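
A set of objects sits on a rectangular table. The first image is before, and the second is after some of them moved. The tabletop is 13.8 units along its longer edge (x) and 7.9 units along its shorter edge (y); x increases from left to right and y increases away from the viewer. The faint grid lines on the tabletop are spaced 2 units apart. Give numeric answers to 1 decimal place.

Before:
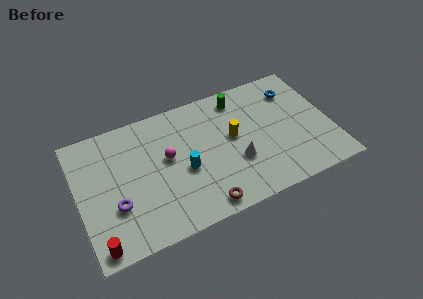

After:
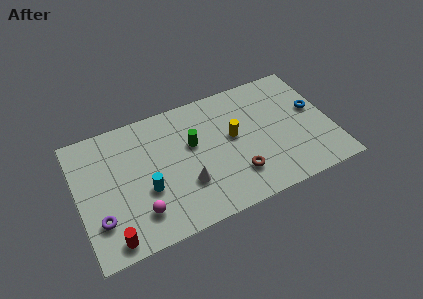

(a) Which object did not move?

the yellow cylinder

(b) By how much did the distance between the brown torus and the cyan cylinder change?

+2.3

They were about 2.6 units apart before and 4.9 after — 2.3 units further apart.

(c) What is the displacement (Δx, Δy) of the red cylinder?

(0.7, 0.1)

The red cylinder was at about (0.8, 0.8) and moved to about (1.5, 0.9).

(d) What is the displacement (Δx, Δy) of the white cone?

(-2.8, -0.3)

The white cone started near (8.5, 2.8) and ended near (5.7, 2.5).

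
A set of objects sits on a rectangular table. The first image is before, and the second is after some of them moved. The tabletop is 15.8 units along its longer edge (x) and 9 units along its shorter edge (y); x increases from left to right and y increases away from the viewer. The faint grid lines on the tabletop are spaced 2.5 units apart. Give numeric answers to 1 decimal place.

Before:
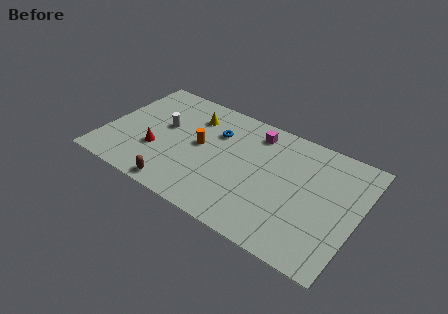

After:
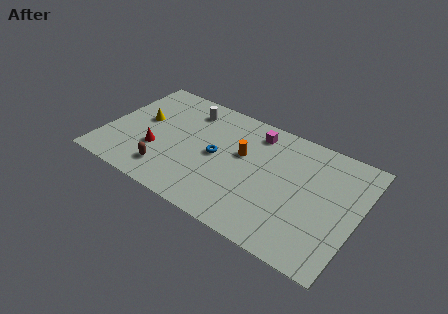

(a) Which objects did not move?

the red cone and the magenta cube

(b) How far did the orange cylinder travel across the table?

2.7

The orange cylinder was near (5.9, 4.8) before and (8.5, 5.4) after, so it travelled √(2.6² + 0.6²) ≈ 2.7 units.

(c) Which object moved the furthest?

the yellow cone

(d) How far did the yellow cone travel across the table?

3.5

The yellow cone was near (5.1, 6.9) before and (2.1, 5.1) after, so it travelled √(3.0² + 1.8²) ≈ 3.5 units.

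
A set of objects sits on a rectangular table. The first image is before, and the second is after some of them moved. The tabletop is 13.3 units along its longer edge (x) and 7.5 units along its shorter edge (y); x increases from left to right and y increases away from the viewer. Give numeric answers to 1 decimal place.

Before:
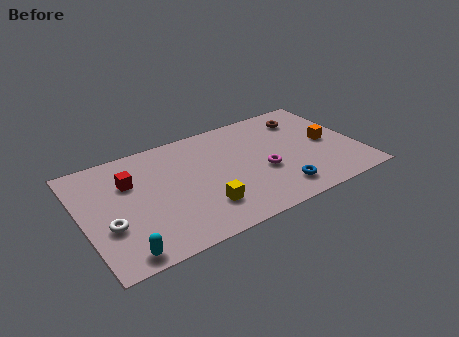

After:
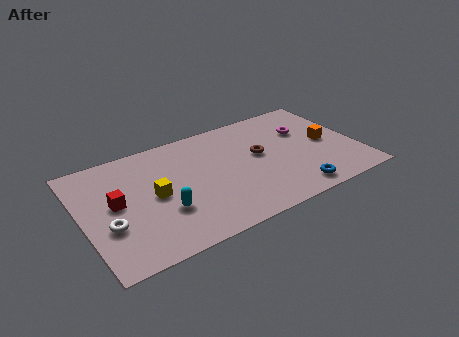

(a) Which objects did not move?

the orange cube and the white torus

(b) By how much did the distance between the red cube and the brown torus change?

-1.7

The distance was about 8.7 in the first image and 7.0 in the second, so they moved 1.7 units closer together.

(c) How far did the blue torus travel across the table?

0.8

The blue torus was near (9.1, 1.4) before and (9.8, 1.0) after, so it travelled √(0.7² + 0.4²) ≈ 0.8 units.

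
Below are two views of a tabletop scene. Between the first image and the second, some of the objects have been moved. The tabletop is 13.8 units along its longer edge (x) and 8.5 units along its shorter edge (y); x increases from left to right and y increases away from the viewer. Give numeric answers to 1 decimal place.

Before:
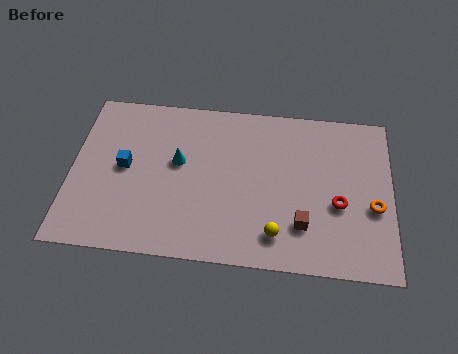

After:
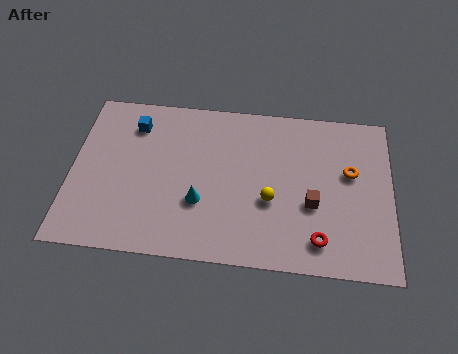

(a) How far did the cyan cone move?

2.2

The cyan cone moved from about (4.6, 4.9) to (5.6, 2.9), a distance of √(1.0² + 2.0²) ≈ 2.2.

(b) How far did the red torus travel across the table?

2.1

The red torus was near (11.5, 3.4) before and (10.7, 1.5) after, so it travelled √(0.8² + 1.9²) ≈ 2.1 units.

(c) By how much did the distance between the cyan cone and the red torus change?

-1.8

The distance was about 7.1 in the first image and 5.3 in the second, so they moved 1.8 units closer together.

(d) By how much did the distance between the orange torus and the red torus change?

+2.3

The distance was about 1.5 in the first image and 3.8 in the second, so they moved 2.3 units further apart.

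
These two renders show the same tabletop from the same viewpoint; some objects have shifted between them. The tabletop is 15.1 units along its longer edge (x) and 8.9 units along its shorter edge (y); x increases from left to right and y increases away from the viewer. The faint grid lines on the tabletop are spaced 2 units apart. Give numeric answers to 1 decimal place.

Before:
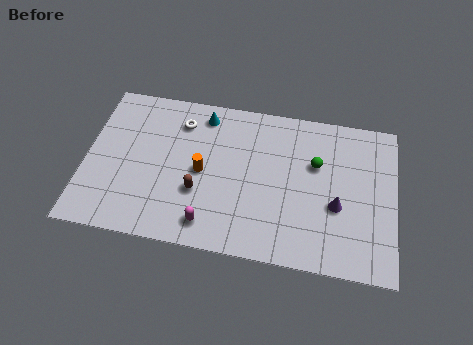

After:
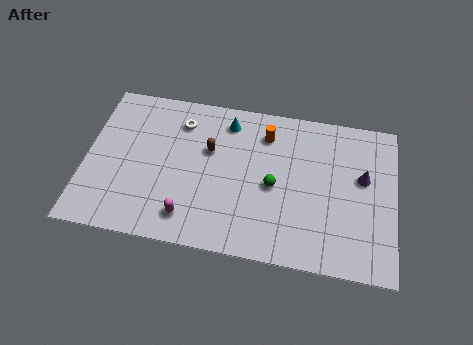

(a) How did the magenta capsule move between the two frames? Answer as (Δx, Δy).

(-1.0, 0.2)

From the two frames, the magenta capsule sits at roughly (6.2, 1.4) before and (5.2, 1.6) after.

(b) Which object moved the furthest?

the orange cylinder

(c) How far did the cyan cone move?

1.2

The cyan cone was near (5.6, 7.6) before and (6.8, 7.4) after, so it travelled √(1.2² + 0.2²) ≈ 1.2 units.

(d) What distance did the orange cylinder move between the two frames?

4.0

The orange cylinder moved from about (5.7, 4.3) to (8.7, 7.0), a distance of √(3.0² + 2.7²) ≈ 4.0.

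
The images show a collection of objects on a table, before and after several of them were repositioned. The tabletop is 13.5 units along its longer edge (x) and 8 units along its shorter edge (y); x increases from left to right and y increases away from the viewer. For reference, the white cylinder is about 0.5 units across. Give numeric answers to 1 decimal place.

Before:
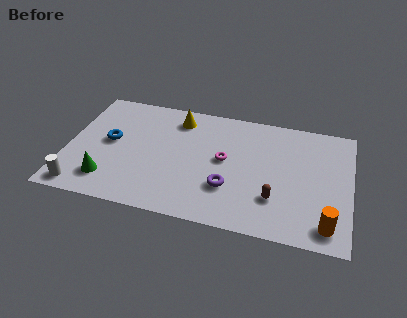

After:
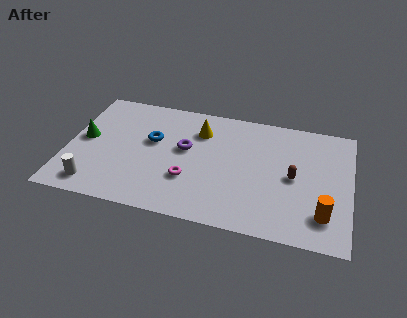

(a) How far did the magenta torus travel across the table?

2.3

From (7.5, 4.3) to (5.9, 2.6), the magenta torus covered √(1.6² + 1.7²) ≈ 2.3 units.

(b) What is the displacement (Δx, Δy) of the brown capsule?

(0.8, 1.6)

The brown capsule was at about (10.0, 2.3) and moved to about (10.8, 3.9).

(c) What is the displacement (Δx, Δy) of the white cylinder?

(0.6, 0.3)

The white cylinder started near (0.9, 0.9) and ended near (1.5, 1.2).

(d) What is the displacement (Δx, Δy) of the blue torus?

(2.0, 0.5)

From the two frames, the blue torus sits at roughly (2.0, 4.3) before and (4.0, 4.8) after.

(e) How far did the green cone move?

2.8

The green cone moved from about (2.1, 1.7) to (0.8, 4.2), a distance of √(1.3² + 2.5²) ≈ 2.8.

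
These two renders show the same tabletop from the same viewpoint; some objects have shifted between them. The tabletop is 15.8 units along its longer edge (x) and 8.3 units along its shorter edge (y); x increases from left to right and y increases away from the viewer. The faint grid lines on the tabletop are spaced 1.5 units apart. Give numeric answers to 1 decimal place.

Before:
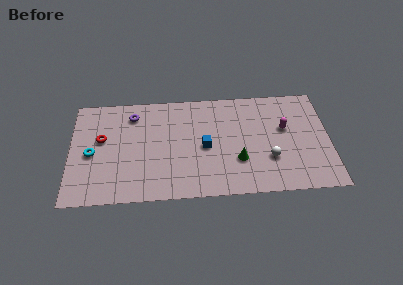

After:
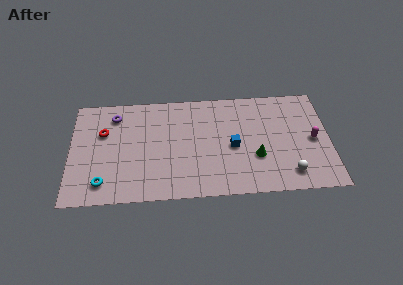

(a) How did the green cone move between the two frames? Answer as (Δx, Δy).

(1.1, 0.2)

From the two frames, the green cone sits at roughly (10.2, 2.7) before and (11.3, 2.9) after.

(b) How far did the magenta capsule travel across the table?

2.0

The magenta capsule moved from about (13.1, 5.0) to (14.8, 4.0), a distance of √(1.7² + 1.0²) ≈ 2.0.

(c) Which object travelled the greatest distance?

the cyan torus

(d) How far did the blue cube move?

1.7

From (8.2, 3.9) to (9.9, 3.8), the blue cube covered √(1.7² + 0.1²) ≈ 1.7 units.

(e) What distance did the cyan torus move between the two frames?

2.4

The cyan torus was near (1.3, 3.8) before and (2.0, 1.5) after, so it travelled √(0.7² + 2.3²) ≈ 2.4 units.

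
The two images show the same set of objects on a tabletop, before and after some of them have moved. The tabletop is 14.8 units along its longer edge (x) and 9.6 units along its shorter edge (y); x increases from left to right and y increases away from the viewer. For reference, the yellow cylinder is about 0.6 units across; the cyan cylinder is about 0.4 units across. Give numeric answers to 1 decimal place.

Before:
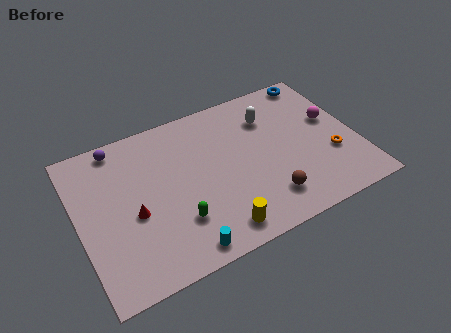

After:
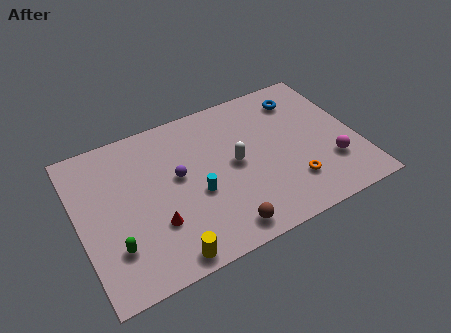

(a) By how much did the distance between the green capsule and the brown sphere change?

+0.9

They were about 4.8 units apart before and 5.7 after — 0.9 units further apart.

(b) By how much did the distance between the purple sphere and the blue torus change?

-3.5

The distance was about 10.9 in the first image and 7.4 in the second, so they moved 3.5 units closer together.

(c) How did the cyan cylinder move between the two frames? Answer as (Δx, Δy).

(1.2, 2.9)

From the two frames, the cyan cylinder sits at roughly (4.9, 1.0) before and (6.1, 3.9) after.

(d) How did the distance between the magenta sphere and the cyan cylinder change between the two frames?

-2.7

Before: roughly 9.9 units apart; after: 7.2. That's 2.7 units closer together.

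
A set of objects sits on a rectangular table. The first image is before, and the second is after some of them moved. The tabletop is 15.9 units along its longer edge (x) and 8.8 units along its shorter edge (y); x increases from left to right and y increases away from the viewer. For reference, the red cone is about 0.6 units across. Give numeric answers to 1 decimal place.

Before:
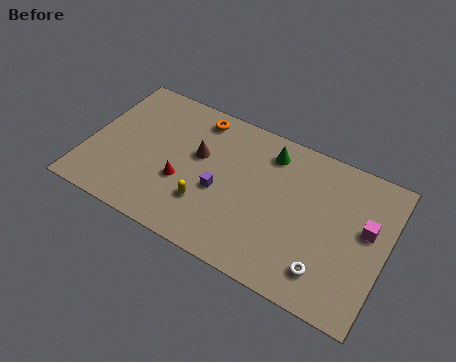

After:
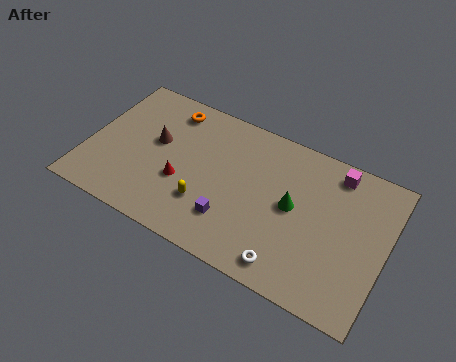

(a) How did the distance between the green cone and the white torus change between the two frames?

-3.1

Before: roughly 6.5 units apart; after: 3.4. That's 3.1 units closer together.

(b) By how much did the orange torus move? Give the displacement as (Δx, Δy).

(-1.5, -0.2)

The orange torus was at about (5.4, 7.6) and moved to about (3.9, 7.4).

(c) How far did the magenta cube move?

3.1

From (14.8, 5.1) to (12.9, 7.6), the magenta cube covered √(1.9² + 2.5²) ≈ 3.1 units.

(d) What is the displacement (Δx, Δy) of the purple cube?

(0.8, -1.4)

From the two frames, the purple cube sits at roughly (7.2, 3.7) before and (8.0, 2.3) after.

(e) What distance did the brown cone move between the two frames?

2.3

From (5.8, 5.3) to (3.5, 5.1), the brown cone covered √(2.3² + 0.2²) ≈ 2.3 units.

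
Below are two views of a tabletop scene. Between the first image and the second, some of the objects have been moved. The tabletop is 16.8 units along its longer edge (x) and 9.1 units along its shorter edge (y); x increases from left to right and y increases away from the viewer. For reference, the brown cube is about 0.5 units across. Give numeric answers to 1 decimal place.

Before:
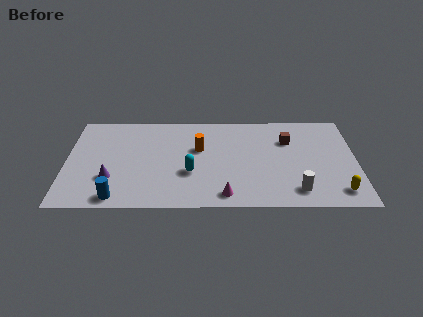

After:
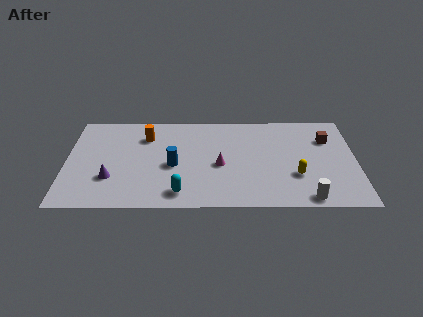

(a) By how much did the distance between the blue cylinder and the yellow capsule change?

-5.5

They were about 12.7 units apart before and 7.2 after — 5.5 units closer together.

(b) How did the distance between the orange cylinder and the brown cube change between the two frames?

+5.3

They were about 5.3 units apart before and 10.6 after — 5.3 units further apart.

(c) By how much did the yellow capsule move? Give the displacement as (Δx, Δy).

(-2.4, 1.5)

The yellow capsule started near (15.7, 1.5) and ended near (13.3, 3.0).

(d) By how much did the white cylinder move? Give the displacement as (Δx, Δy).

(0.6, -0.7)

The white cylinder started near (13.3, 1.6) and ended near (13.9, 0.9).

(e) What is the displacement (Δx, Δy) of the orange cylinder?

(-3.1, 1.2)

From the two frames, the orange cylinder sits at roughly (7.7, 5.6) before and (4.6, 6.8) after.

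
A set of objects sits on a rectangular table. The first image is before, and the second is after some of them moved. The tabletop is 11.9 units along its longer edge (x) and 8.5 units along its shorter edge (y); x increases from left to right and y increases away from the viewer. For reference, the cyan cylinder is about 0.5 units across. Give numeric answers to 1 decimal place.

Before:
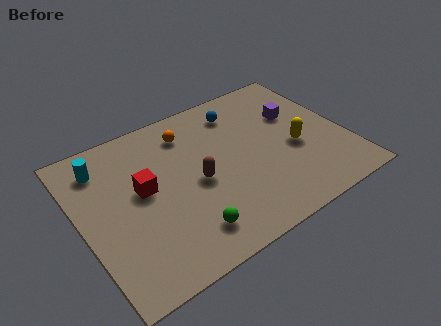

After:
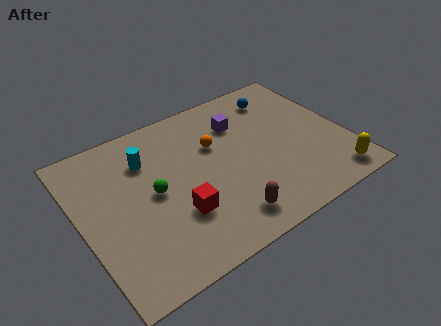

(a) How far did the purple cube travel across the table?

2.6

From (10.0, 5.5) to (7.5, 6.2), the purple cube covered √(2.5² + 0.7²) ≈ 2.6 units.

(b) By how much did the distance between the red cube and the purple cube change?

-2.3

Before: roughly 7.2 units apart; after: 4.9. That's 2.3 units closer together.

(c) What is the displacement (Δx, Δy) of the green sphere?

(-1.0, 2.7)

The green sphere was at about (4.2, 1.6) and moved to about (3.2, 4.3).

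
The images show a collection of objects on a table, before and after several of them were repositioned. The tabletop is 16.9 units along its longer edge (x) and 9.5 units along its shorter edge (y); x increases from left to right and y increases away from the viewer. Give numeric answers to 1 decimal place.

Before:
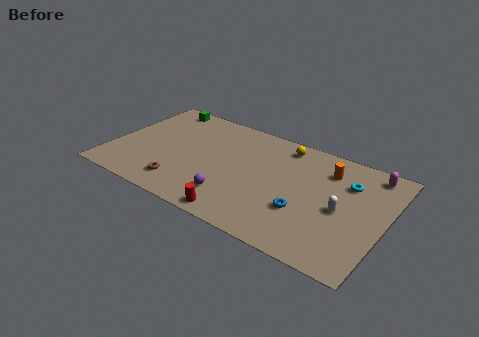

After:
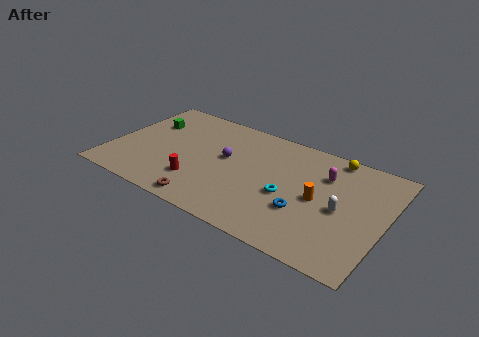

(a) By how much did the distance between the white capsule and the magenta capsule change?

-1.4

The distance was about 4.1 in the first image and 2.7 in the second, so they moved 1.4 units closer together.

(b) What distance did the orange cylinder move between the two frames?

2.7

The orange cylinder was near (13.1, 7.3) before and (12.9, 4.6) after, so it travelled √(0.2² + 2.7²) ≈ 2.7 units.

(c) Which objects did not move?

the white capsule and the blue torus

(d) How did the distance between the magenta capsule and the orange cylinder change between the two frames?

-0.5

They were about 2.7 units apart before and 2.2 after — 0.5 units closer together.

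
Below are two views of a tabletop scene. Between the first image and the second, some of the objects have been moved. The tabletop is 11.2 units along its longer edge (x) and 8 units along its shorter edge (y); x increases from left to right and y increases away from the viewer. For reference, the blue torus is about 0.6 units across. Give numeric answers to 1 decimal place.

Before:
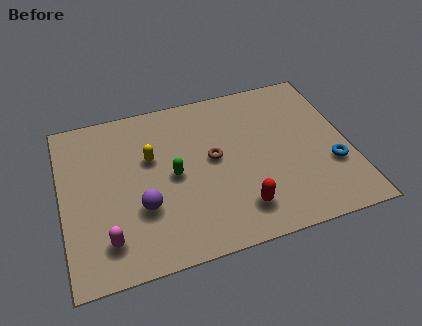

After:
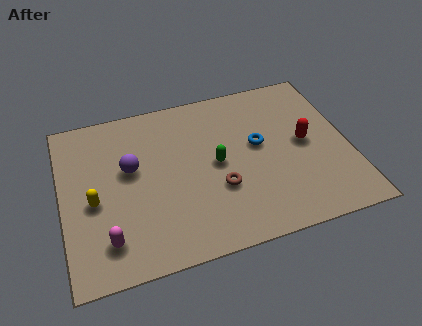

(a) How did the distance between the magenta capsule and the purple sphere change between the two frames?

+1.5

Before: roughly 1.8 units apart; after: 3.3. That's 1.5 units further apart.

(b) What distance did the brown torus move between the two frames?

1.5

From (5.9, 4.3) to (6.0, 2.8), the brown torus covered √(0.1² + 1.5²) ≈ 1.5 units.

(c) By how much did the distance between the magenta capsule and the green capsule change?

+1.5

They were about 3.5 units apart before and 5.0 after — 1.5 units further apart.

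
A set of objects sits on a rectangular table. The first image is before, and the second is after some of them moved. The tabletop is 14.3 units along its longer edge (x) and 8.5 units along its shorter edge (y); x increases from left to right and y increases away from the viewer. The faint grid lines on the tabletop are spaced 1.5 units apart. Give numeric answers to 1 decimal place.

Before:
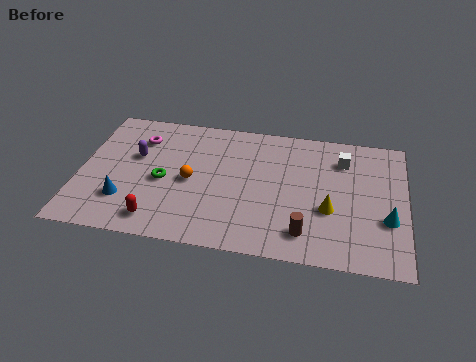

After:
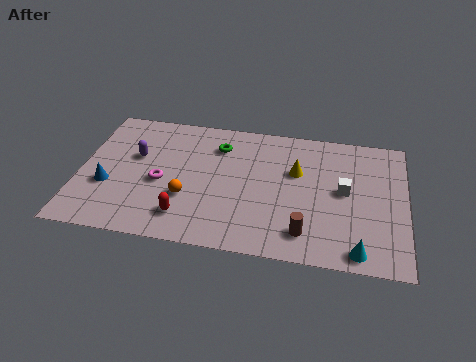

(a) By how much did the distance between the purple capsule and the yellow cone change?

-1.7

The distance was about 8.8 in the first image and 7.1 in the second, so they moved 1.7 units closer together.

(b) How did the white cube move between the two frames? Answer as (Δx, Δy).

(0.1, -2.0)

From the two frames, the white cube sits at roughly (11.5, 6.5) before and (11.6, 4.5) after.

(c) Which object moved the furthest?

the green torus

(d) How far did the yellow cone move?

2.7

The yellow cone was near (11.0, 3.2) before and (9.5, 5.4) after, so it travelled √(1.5² + 2.2²) ≈ 2.7 units.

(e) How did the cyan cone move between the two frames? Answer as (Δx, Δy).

(-1.2, -2.1)

From the two frames, the cyan cone sits at roughly (13.5, 3.0) before and (12.3, 0.9) after.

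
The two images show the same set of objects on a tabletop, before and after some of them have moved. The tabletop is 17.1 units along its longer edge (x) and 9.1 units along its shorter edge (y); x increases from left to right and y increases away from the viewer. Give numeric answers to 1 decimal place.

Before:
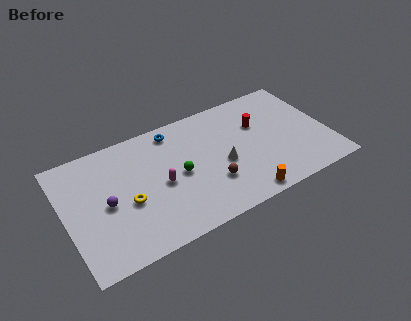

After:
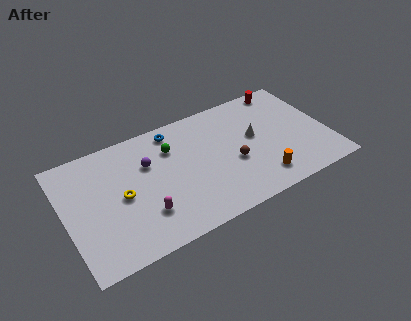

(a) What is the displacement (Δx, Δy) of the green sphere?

(-0.2, 2.2)

The green sphere was at about (7.3, 4.4) and moved to about (7.1, 6.6).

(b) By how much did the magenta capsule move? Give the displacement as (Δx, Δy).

(-1.3, -1.7)

The magenta capsule was at about (6.1, 4.2) and moved to about (4.8, 2.5).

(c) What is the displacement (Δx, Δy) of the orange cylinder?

(1.3, 0.8)

The orange cylinder started near (11.0, 0.9) and ended near (12.3, 1.7).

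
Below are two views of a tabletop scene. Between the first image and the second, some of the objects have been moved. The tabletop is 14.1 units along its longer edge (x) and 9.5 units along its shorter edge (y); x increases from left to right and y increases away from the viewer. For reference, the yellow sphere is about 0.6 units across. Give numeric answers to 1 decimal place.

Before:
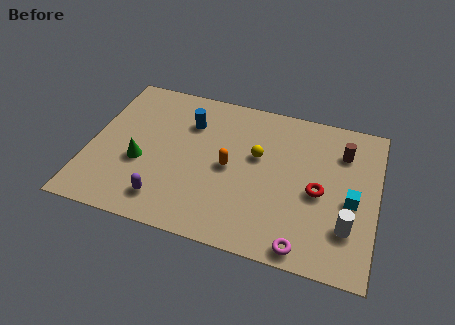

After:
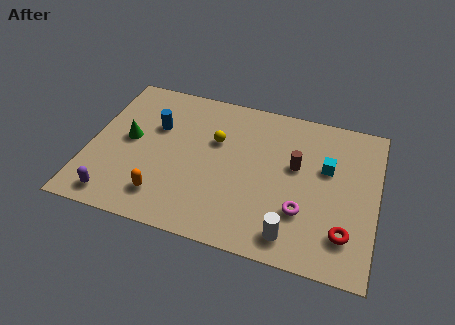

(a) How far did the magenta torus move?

2.0

From (10.8, 0.9) to (10.6, 2.9), the magenta torus covered √(0.2² + 2.0²) ≈ 2.0 units.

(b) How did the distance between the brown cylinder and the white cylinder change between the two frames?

-0.3

They were about 4.5 units apart before and 4.2 after — 0.3 units closer together.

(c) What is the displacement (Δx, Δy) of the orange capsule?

(-3.0, -2.7)

From the two frames, the orange capsule sits at roughly (6.9, 4.6) before and (3.9, 1.9) after.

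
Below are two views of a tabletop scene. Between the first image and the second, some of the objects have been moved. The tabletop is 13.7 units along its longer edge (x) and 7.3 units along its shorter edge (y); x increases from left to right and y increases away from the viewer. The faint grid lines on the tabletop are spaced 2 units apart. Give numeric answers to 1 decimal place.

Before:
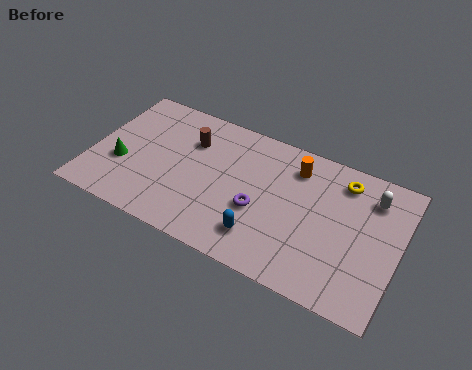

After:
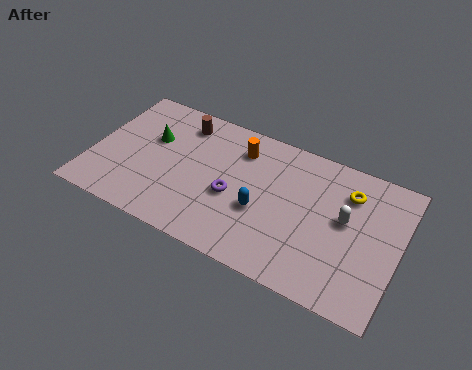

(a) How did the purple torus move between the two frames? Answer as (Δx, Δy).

(-1.2, 0.2)

The purple torus was at about (7.6, 2.9) and moved to about (6.4, 3.1).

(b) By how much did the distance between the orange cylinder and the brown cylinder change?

-2.0

The distance was about 4.7 in the first image and 2.7 in the second, so they moved 2.0 units closer together.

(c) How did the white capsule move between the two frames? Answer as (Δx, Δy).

(-1.0, -1.6)

The white capsule started near (12.3, 5.7) and ended near (11.3, 4.1).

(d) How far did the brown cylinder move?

0.9

The brown cylinder moved from about (4.2, 5.2) to (3.7, 6.0), a distance of √(0.5² + 0.8²) ≈ 0.9.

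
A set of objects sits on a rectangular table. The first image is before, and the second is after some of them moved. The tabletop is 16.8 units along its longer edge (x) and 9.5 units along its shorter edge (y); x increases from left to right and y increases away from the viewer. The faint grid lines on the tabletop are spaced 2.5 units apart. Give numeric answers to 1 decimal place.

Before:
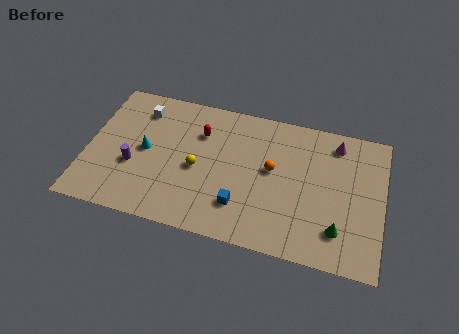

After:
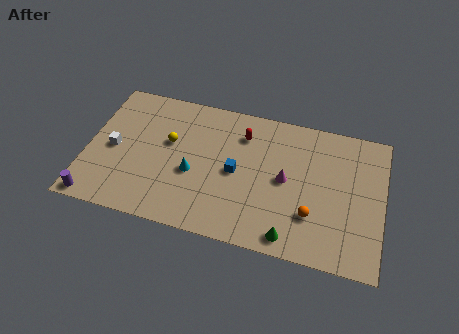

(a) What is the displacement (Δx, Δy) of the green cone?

(-2.6, -1.1)

The green cone was at about (14.4, 2.2) and moved to about (11.8, 1.1).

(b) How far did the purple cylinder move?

3.4

The purple cylinder was near (2.7, 3.6) before and (0.8, 0.8) after, so it travelled √(1.9² + 2.8²) ≈ 3.4 units.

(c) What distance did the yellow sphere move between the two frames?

2.2

The yellow sphere moved from about (6.3, 4.3) to (4.6, 5.7), a distance of √(1.7² + 1.4²) ≈ 2.2.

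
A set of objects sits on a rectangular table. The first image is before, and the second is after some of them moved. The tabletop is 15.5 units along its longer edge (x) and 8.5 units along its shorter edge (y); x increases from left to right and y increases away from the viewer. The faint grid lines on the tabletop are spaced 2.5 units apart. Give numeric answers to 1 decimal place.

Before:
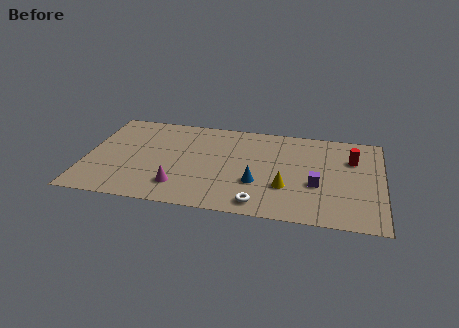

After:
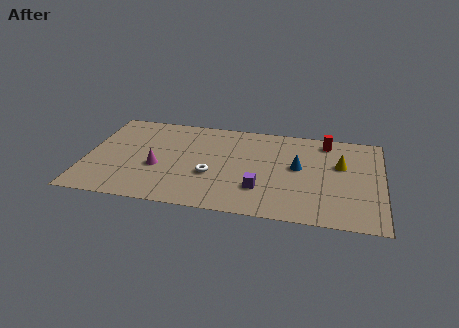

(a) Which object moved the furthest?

the yellow cone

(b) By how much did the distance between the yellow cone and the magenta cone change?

+4.1

The distance was about 5.6 in the first image and 9.7 in the second, so they moved 4.1 units further apart.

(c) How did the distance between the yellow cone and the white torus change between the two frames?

+4.9

Before: roughly 2.1 units apart; after: 7.0. That's 4.9 units further apart.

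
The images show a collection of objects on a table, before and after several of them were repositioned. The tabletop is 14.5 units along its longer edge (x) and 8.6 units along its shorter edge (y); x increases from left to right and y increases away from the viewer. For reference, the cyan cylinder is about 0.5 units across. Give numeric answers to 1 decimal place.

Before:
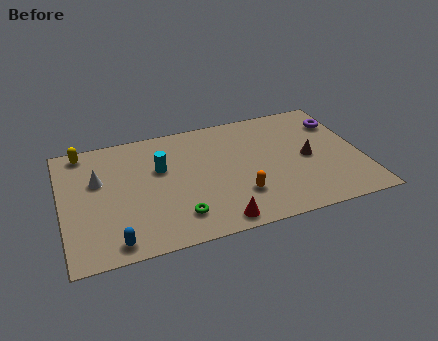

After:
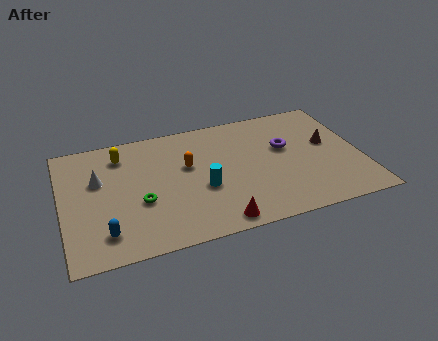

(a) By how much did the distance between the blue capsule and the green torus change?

-0.8

Before: roughly 3.2 units apart; after: 2.4. That's 0.8 units closer together.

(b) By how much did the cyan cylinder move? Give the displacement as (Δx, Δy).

(1.9, -2.0)

The cyan cylinder started near (4.8, 5.4) and ended near (6.7, 3.4).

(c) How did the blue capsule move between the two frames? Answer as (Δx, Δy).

(-0.4, 0.7)

The blue capsule started near (2.3, 1.0) and ended near (1.9, 1.7).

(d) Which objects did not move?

the white cone and the red cone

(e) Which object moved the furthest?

the orange capsule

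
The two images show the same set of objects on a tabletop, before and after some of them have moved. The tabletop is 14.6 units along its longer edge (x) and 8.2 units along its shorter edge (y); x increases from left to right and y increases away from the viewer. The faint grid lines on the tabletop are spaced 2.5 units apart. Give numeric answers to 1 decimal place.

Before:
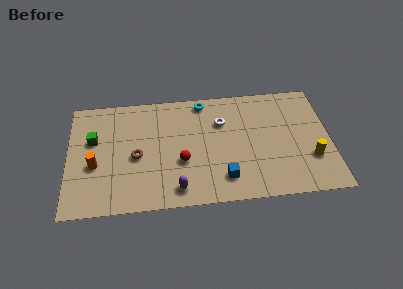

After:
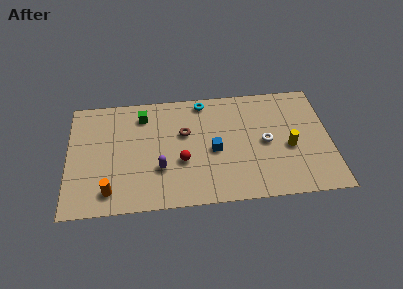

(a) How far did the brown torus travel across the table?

3.0

From (3.8, 3.7) to (6.5, 5.1), the brown torus covered √(2.7² + 1.4²) ≈ 3.0 units.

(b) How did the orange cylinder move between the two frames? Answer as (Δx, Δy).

(0.8, -1.9)

From the two frames, the orange cylinder sits at roughly (1.5, 3.3) before and (2.3, 1.4) after.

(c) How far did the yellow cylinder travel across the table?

1.5

The yellow cylinder was near (13.5, 2.6) before and (12.3, 3.5) after, so it travelled √(1.2² + 0.9²) ≈ 1.5 units.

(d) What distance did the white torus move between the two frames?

2.9

The white torus moved from about (8.6, 5.7) to (11.0, 4.0), a distance of √(2.4² + 1.7²) ≈ 2.9.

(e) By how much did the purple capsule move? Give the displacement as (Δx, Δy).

(-0.9, 1.5)

The purple capsule started near (6.0, 1.2) and ended near (5.1, 2.7).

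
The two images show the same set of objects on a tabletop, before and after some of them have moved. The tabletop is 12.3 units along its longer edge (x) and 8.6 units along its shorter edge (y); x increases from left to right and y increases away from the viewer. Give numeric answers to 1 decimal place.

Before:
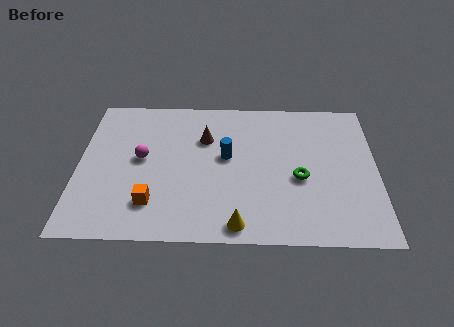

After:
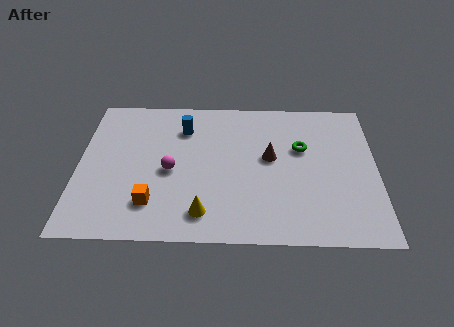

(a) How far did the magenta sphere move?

1.4

From (2.6, 4.6) to (3.8, 3.9), the magenta sphere covered √(1.2² + 0.7²) ≈ 1.4 units.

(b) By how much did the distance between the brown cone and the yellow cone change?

-0.9

They were about 5.2 units apart before and 4.3 after — 0.9 units closer together.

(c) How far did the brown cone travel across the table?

2.9

The brown cone was near (5.2, 5.9) before and (7.9, 4.8) after, so it travelled √(2.7² + 1.1²) ≈ 2.9 units.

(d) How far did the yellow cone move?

1.5

From (6.6, 0.9) to (5.2, 1.5), the yellow cone covered √(1.4² + 0.6²) ≈ 1.5 units.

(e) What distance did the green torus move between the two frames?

1.8

The green torus was near (9.1, 3.6) before and (9.2, 5.4) after, so it travelled √(0.1² + 1.8²) ≈ 1.8 units.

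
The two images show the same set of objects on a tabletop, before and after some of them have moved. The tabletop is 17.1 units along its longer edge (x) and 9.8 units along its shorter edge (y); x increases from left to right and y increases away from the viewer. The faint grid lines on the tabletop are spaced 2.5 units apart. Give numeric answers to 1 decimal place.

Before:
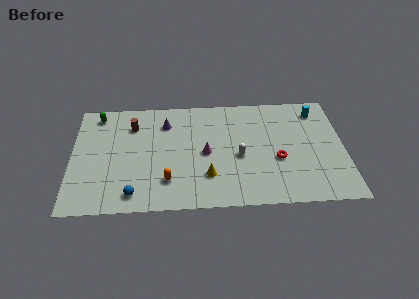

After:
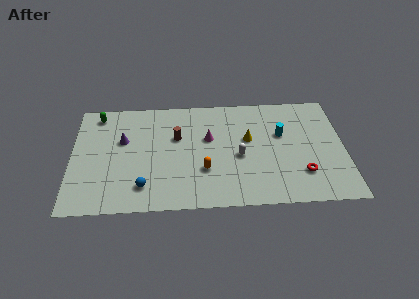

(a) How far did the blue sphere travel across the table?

0.8

The blue sphere moved from about (3.9, 1.4) to (4.5, 2.0), a distance of √(0.6² + 0.6²) ≈ 0.8.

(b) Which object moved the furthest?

the yellow cone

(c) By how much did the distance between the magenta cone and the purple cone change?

+1.6

Before: roughly 3.8 units apart; after: 5.4. That's 1.6 units further apart.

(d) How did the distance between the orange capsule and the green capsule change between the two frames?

+1.0

The distance was about 7.5 in the first image and 8.5 in the second, so they moved 1.0 units further apart.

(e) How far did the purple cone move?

3.0

From (5.9, 7.5) to (3.2, 6.1), the purple cone covered √(2.7² + 1.4²) ≈ 3.0 units.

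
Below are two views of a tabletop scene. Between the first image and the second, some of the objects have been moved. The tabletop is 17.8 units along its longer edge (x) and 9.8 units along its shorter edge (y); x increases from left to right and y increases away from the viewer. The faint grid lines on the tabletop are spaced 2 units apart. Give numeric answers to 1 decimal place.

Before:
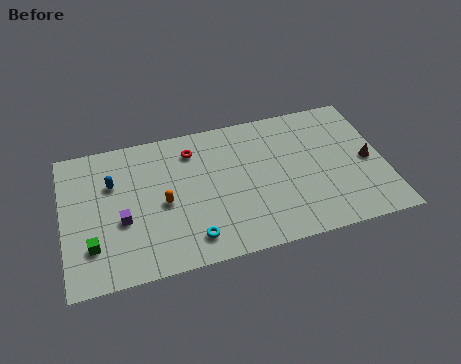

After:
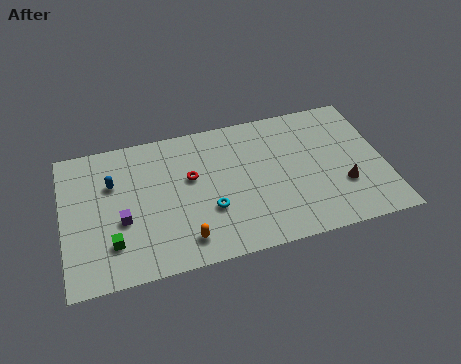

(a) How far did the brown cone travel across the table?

2.1

From (16.9, 4.6) to (15.4, 3.2), the brown cone covered √(1.5² + 1.4²) ≈ 2.1 units.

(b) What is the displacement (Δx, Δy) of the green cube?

(1.1, -0.1)

From the two frames, the green cube sits at roughly (1.5, 2.6) before and (2.6, 2.5) after.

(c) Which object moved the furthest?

the orange capsule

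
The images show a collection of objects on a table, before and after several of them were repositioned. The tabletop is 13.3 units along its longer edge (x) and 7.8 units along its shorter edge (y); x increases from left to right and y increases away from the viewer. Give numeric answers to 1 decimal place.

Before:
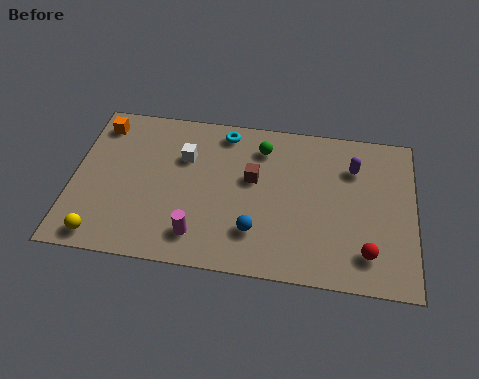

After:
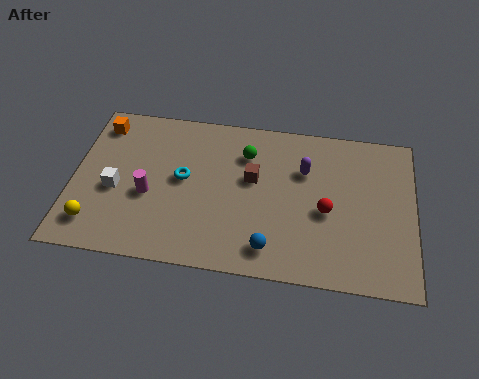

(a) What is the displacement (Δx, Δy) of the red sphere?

(-1.6, 1.8)

From the two frames, the red sphere sits at roughly (11.5, 1.6) before and (9.9, 3.4) after.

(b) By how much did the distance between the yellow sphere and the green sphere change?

-0.9

Before: roughly 8.0 units apart; after: 7.1. That's 0.9 units closer together.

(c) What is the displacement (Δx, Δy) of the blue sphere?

(0.6, -0.7)

The blue sphere was at about (7.2, 2.0) and moved to about (7.8, 1.3).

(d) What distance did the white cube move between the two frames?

3.3

The white cube was near (4.3, 5.3) before and (1.7, 3.3) after, so it travelled √(2.6² + 2.0²) ≈ 3.3 units.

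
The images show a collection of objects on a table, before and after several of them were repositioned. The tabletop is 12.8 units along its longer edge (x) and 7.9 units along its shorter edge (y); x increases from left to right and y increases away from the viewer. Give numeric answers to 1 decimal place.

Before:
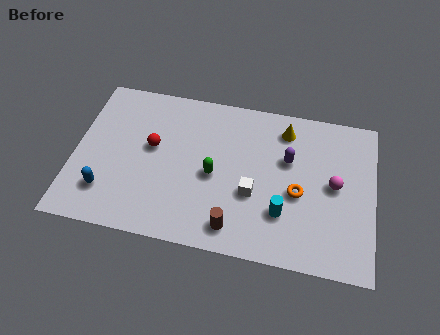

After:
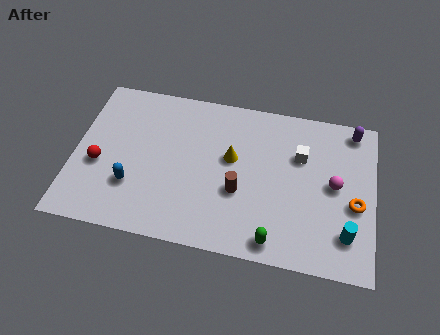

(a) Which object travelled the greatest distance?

the green capsule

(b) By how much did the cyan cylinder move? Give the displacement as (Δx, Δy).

(2.7, -0.5)

From the two frames, the cyan cylinder sits at roughly (9.0, 2.3) before and (11.7, 1.8) after.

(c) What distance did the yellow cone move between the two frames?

2.9

The yellow cone moved from about (8.9, 6.5) to (6.7, 4.6), a distance of √(2.2² + 1.9²) ≈ 2.9.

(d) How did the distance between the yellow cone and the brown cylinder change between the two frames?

-4.0

The distance was about 5.6 in the first image and 1.6 in the second, so they moved 4.0 units closer together.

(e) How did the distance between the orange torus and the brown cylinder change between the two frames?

+1.5

The distance was about 3.4 in the first image and 4.9 in the second, so they moved 1.5 units further apart.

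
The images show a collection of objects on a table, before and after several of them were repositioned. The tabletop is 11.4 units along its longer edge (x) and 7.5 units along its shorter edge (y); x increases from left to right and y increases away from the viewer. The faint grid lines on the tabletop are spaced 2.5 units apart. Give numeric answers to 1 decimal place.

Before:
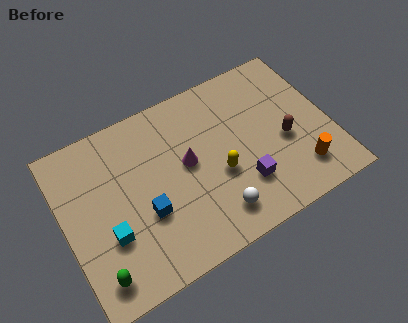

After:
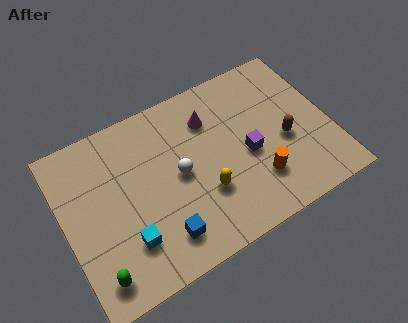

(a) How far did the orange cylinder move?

1.8

The orange cylinder moved from about (9.8, 1.6) to (8.0, 2.0), a distance of √(1.8² + 0.4²) ≈ 1.8.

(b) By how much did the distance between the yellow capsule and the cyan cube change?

-1.4

They were about 4.8 units apart before and 3.4 after — 1.4 units closer together.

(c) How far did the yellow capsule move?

0.9

The yellow capsule moved from about (6.5, 3.0) to (5.8, 2.5), a distance of √(0.7² + 0.5²) ≈ 0.9.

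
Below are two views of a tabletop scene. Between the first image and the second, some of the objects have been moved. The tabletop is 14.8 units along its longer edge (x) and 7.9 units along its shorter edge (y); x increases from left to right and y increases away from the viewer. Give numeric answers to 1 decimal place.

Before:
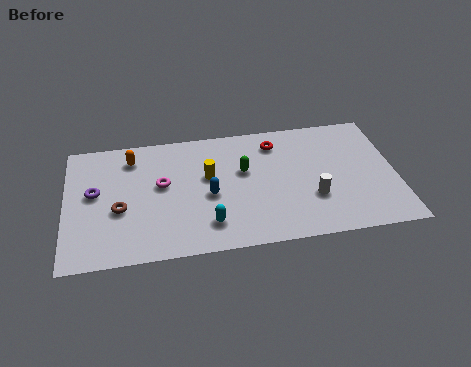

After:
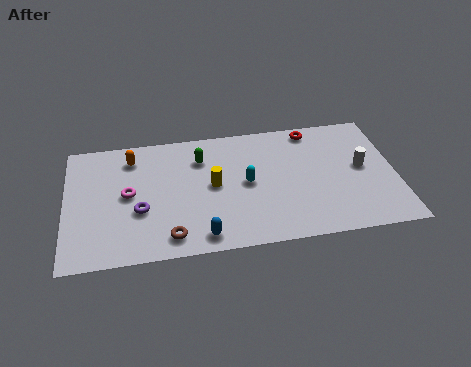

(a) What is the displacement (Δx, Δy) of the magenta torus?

(-1.5, -0.4)

The magenta torus was at about (4.3, 4.5) and moved to about (2.8, 4.1).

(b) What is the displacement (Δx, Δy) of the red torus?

(1.7, 0.6)

The red torus was at about (9.5, 6.4) and moved to about (11.2, 7.0).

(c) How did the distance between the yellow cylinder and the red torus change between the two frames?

+1.9

They were about 3.5 units apart before and 5.4 after — 1.9 units further apart.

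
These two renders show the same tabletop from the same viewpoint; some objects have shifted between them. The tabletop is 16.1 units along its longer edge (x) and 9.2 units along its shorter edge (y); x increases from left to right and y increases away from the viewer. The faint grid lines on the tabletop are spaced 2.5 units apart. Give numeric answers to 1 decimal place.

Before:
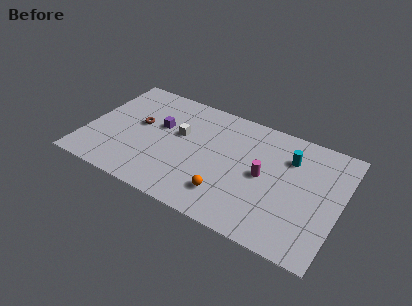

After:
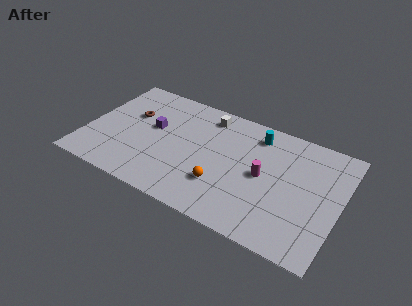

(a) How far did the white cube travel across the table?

2.7

The white cube was near (5.8, 5.5) before and (7.3, 7.8) after, so it travelled √(1.5² + 2.3²) ≈ 2.7 units.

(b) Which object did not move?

the magenta cylinder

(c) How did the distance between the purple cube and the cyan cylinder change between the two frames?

-1.5

They were about 8.3 units apart before and 6.8 after — 1.5 units closer together.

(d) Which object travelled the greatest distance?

the white cube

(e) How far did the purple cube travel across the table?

0.5

The purple cube moved from about (4.5, 5.6) to (4.1, 5.3), a distance of √(0.4² + 0.3²) ≈ 0.5.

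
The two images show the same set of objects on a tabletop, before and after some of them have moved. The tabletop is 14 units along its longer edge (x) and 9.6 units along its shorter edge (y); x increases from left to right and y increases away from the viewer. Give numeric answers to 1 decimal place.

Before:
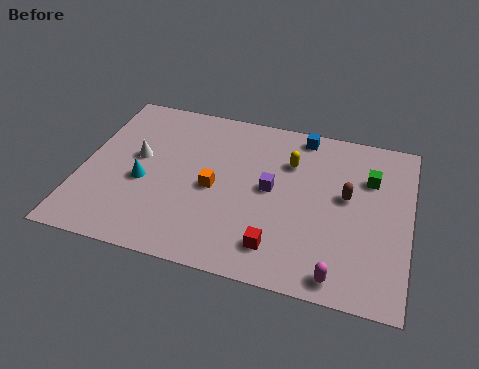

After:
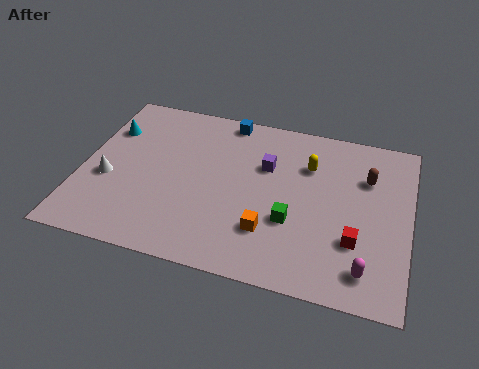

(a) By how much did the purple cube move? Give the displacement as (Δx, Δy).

(-0.3, 1.3)

From the two frames, the purple cube sits at roughly (8.1, 5.0) before and (7.8, 6.3) after.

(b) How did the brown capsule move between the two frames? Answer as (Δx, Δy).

(0.8, 1.3)

The brown capsule started near (11.3, 5.4) and ended near (12.1, 6.7).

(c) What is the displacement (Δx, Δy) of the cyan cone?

(-1.8, 2.8)

The cyan cone started near (2.7, 4.0) and ended near (0.9, 6.8).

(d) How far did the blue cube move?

3.3

From (9.2, 8.6) to (5.9, 8.7), the blue cube covered √(3.3² + 0.1²) ≈ 3.3 units.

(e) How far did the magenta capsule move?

1.3

The magenta capsule moved from about (11.2, 1.0) to (12.3, 1.6), a distance of √(1.1² + 0.6²) ≈ 1.3.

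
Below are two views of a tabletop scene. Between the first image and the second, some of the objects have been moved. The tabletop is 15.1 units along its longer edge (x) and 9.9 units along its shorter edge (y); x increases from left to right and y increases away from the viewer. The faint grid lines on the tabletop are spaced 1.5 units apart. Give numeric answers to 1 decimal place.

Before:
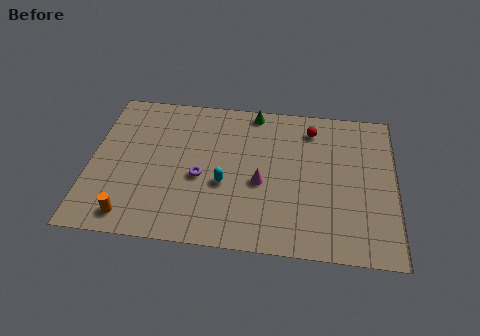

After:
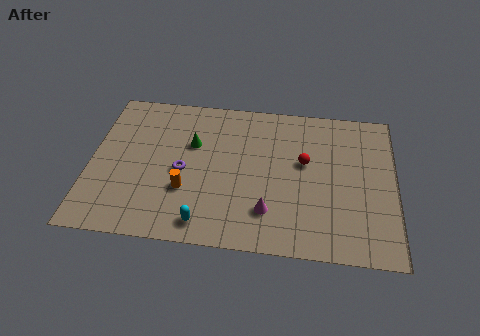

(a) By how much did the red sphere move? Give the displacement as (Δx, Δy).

(-0.3, -2.3)

The red sphere started near (10.9, 8.1) and ended near (10.6, 5.8).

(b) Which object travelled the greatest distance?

the green cone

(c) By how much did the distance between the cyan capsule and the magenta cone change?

+1.5

They were about 1.8 units apart before and 3.3 after — 1.5 units further apart.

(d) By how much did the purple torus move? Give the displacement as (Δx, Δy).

(-0.9, 0.3)

The purple torus started near (5.5, 4.2) and ended near (4.6, 4.5).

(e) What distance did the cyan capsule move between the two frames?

2.8

The cyan capsule was near (6.7, 3.9) before and (5.8, 1.3) after, so it travelled √(0.9² + 2.6²) ≈ 2.8 units.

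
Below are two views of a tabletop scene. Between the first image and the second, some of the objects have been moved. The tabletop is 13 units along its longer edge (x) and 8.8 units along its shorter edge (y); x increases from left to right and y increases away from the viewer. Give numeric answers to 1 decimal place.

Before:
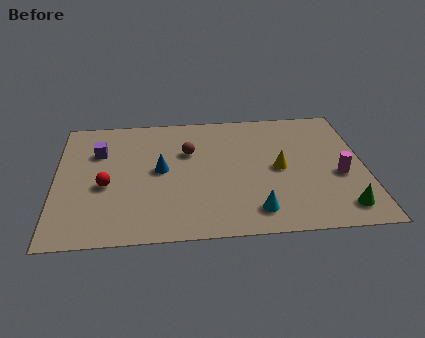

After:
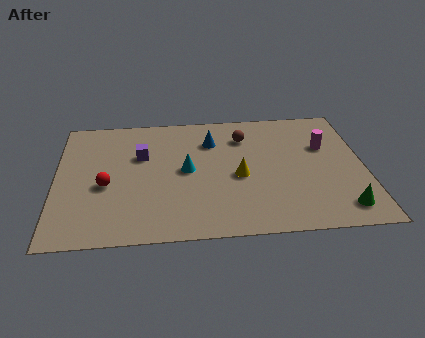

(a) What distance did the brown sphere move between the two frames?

2.6

From (5.6, 5.8) to (8.0, 6.7), the brown sphere covered √(2.4² + 0.9²) ≈ 2.6 units.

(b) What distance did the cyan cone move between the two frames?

4.1

From (8.3, 1.5) to (5.5, 4.5), the cyan cone covered √(2.8² + 3.0²) ≈ 4.1 units.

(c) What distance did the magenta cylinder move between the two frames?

2.2

The magenta cylinder moved from about (11.9, 3.6) to (11.4, 5.7), a distance of √(0.5² + 2.1²) ≈ 2.2.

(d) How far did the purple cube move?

1.8

From (1.8, 6.1) to (3.6, 5.7), the purple cube covered √(1.8² + 0.4²) ≈ 1.8 units.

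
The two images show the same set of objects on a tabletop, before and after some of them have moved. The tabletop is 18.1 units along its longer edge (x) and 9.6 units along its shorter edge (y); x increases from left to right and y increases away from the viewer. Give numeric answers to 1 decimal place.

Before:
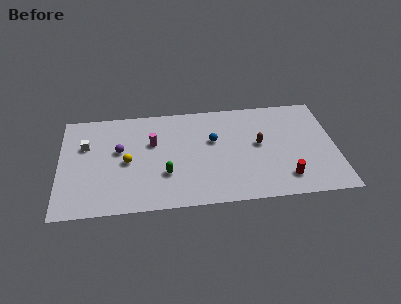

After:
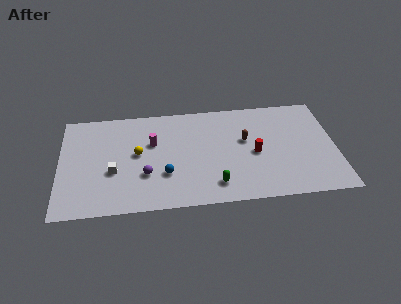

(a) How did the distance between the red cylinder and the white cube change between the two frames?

-4.4

Before: roughly 13.7 units apart; after: 9.3. That's 4.4 units closer together.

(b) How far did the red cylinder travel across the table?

3.1

From (14.7, 1.9) to (12.8, 4.4), the red cylinder covered √(1.9² + 2.5²) ≈ 3.1 units.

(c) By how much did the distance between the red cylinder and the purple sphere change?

-4.1

Before: roughly 11.4 units apart; after: 7.3. That's 4.1 units closer together.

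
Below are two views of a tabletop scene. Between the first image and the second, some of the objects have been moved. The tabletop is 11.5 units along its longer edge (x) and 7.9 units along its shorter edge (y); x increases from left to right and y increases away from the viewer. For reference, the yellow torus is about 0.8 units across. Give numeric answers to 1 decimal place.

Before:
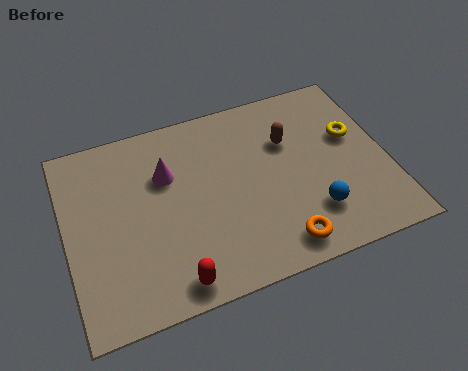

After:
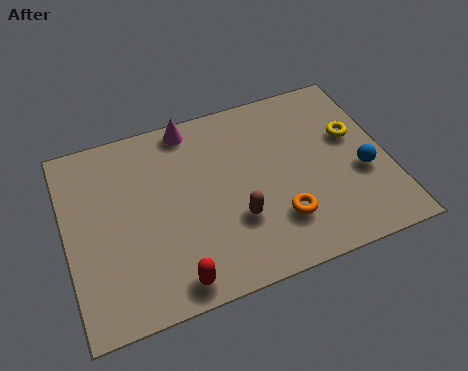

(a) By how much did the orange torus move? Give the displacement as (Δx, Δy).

(0.1, 1.0)

The orange torus started near (7.3, 1.1) and ended near (7.4, 2.1).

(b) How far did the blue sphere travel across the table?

2.2

The blue sphere moved from about (8.6, 2.0) to (10.5, 3.1), a distance of √(1.9² + 1.1²) ≈ 2.2.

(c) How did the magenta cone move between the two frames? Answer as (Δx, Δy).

(1.0, 1.8)

From the two frames, the magenta cone sits at roughly (3.7, 5.3) before and (4.7, 7.1) after.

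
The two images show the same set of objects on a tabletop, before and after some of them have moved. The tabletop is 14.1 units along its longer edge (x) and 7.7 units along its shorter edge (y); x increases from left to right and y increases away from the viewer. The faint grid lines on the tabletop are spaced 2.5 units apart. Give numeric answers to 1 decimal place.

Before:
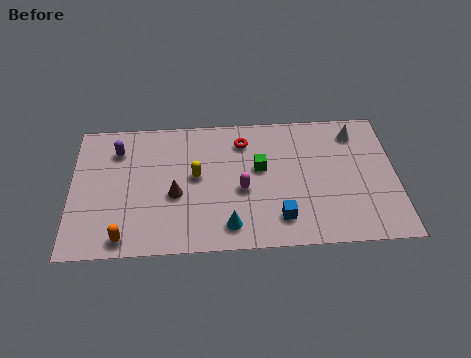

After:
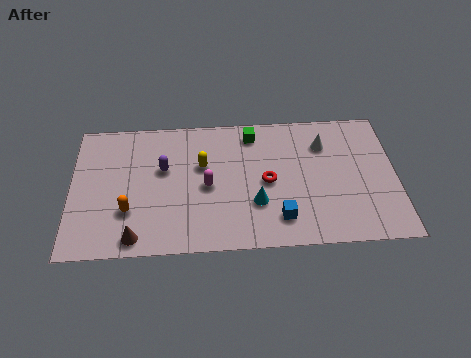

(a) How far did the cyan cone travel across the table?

1.7

The cyan cone moved from about (6.8, 1.3) to (8.0, 2.5), a distance of √(1.2² + 1.2²) ≈ 1.7.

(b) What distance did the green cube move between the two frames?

2.0

The green cube was near (8.2, 4.5) before and (7.9, 6.5) after, so it travelled √(0.3² + 2.0²) ≈ 2.0 units.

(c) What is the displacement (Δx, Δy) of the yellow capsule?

(0.3, 0.6)

The yellow capsule started near (5.4, 4.2) and ended near (5.7, 4.8).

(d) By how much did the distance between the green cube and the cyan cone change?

+0.5

The distance was about 3.5 in the first image and 4.0 in the second, so they moved 0.5 units further apart.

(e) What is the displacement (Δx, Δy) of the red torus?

(1.0, -2.4)

The red torus was at about (7.5, 6.1) and moved to about (8.5, 3.7).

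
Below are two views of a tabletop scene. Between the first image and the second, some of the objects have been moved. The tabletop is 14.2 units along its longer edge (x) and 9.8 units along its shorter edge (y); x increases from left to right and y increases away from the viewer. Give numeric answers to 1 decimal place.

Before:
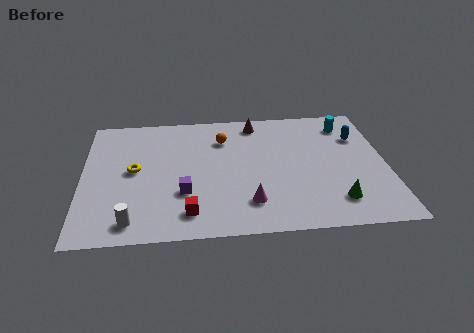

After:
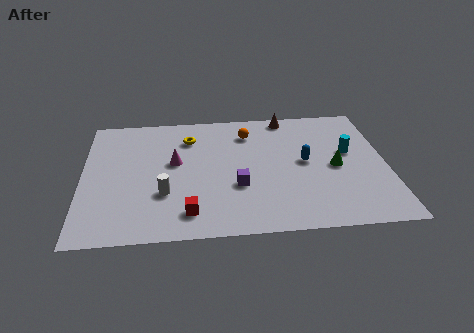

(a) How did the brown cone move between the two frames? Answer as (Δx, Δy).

(1.5, 0.4)

The brown cone was at about (8.2, 8.5) and moved to about (9.7, 8.9).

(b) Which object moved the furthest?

the magenta cone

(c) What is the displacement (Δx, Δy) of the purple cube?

(2.5, 0.3)

The purple cube was at about (4.7, 3.2) and moved to about (7.2, 3.5).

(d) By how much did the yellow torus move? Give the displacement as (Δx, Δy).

(2.6, 2.4)

The yellow torus started near (2.4, 5.1) and ended near (5.0, 7.5).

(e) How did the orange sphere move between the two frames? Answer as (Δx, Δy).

(1.2, 0.4)

The orange sphere started near (6.6, 7.3) and ended near (7.8, 7.7).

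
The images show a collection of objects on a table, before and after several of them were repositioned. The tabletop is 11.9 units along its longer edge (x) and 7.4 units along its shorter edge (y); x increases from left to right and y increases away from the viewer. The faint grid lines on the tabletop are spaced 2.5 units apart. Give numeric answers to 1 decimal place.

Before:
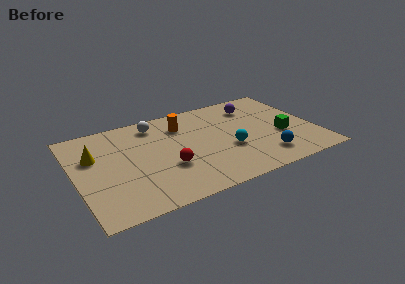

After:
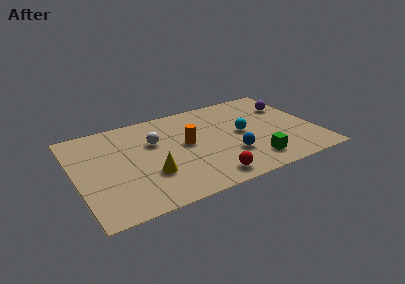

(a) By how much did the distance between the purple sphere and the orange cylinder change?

+1.8

They were about 3.7 units apart before and 5.5 after — 1.8 units further apart.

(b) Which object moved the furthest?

the yellow cone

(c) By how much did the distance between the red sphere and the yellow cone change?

-1.0

They were about 4.0 units apart before and 3.0 after — 1.0 units closer together.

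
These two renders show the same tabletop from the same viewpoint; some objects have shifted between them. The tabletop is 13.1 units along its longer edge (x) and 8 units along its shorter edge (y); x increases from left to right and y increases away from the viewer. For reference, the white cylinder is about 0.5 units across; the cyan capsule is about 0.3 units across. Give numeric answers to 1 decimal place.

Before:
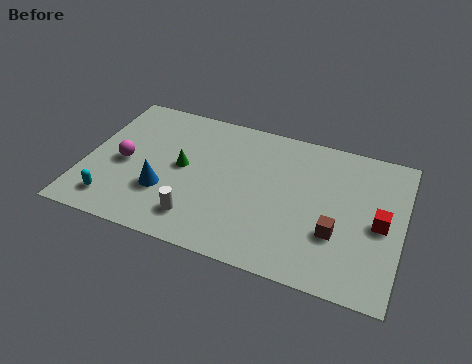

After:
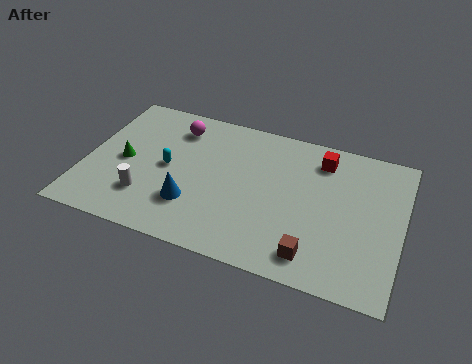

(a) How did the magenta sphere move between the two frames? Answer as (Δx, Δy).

(1.9, 2.7)

The magenta sphere started near (1.6, 3.7) and ended near (3.5, 6.4).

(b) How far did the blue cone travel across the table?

1.2

From (3.4, 2.6) to (4.6, 2.3), the blue cone covered √(1.2² + 0.3²) ≈ 1.2 units.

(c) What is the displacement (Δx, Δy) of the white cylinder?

(-2.2, 0.5)

From the two frames, the white cylinder sits at roughly (4.9, 1.6) before and (2.7, 2.1) after.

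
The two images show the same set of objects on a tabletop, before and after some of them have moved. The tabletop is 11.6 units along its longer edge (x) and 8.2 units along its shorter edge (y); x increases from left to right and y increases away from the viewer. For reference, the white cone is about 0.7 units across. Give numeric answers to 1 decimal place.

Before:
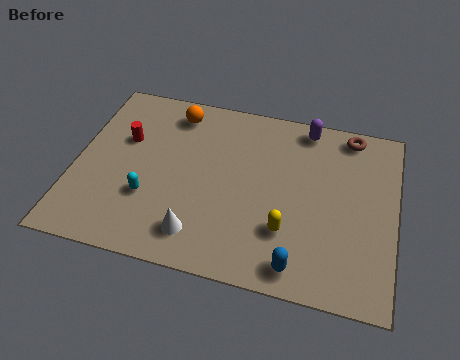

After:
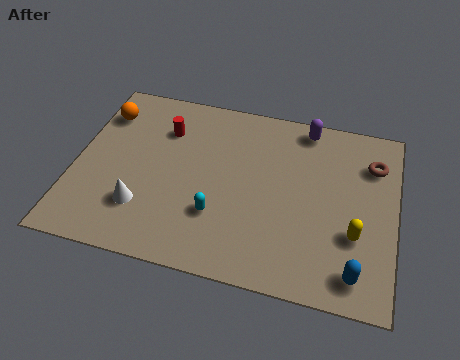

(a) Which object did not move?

the purple capsule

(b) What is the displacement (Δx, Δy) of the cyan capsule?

(2.5, -0.2)

The cyan capsule was at about (2.8, 2.7) and moved to about (5.3, 2.5).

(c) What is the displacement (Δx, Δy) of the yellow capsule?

(2.4, 0.4)

The yellow capsule started near (7.8, 2.4) and ended near (10.2, 2.8).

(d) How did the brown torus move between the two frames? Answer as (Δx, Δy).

(0.9, -1.2)

From the two frames, the brown torus sits at roughly (9.8, 7.3) before and (10.7, 6.1) after.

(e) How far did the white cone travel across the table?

2.2

From (4.7, 1.5) to (2.6, 2.2), the white cone covered √(2.1² + 0.7²) ≈ 2.2 units.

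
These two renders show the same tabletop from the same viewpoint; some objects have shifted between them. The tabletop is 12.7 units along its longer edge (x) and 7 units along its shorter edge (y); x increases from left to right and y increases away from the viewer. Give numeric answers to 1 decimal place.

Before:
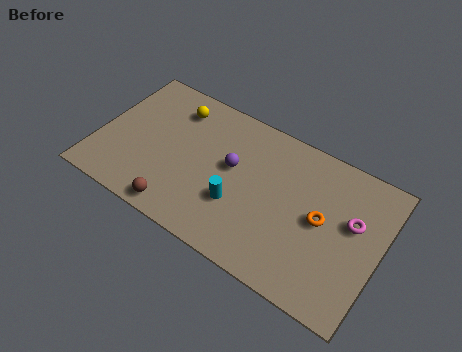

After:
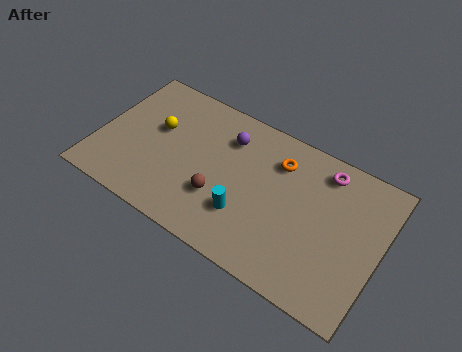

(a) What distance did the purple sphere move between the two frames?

1.4

The purple sphere moved from about (6.0, 4.0) to (5.6, 5.3), a distance of √(0.4² + 1.3²) ≈ 1.4.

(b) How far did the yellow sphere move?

1.5

The yellow sphere moved from about (3.1, 5.6) to (2.5, 4.2), a distance of √(0.6² + 1.4²) ≈ 1.5.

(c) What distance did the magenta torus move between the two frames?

2.3

The magenta torus moved from about (11.4, 4.2) to (9.9, 5.9), a distance of √(1.5² + 1.7²) ≈ 2.3.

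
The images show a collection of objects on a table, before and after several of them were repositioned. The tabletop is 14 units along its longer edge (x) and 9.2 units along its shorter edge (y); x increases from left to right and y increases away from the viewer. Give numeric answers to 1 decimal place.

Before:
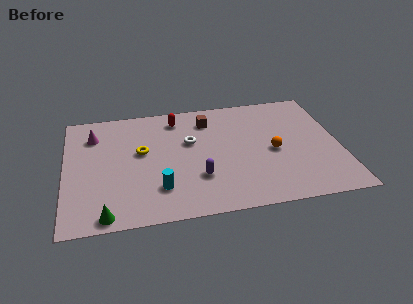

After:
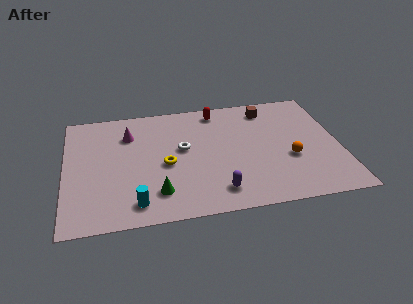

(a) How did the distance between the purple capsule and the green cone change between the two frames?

-2.1

They were about 5.1 units apart before and 3.0 after — 2.1 units closer together.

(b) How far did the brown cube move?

3.1

From (7.4, 7.3) to (10.5, 7.7), the brown cube covered √(3.1² + 0.4²) ≈ 3.1 units.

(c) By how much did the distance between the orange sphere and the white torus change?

+1.2

They were about 4.5 units apart before and 5.7 after — 1.2 units further apart.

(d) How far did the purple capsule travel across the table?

1.5

The purple capsule was near (6.7, 2.8) before and (7.6, 1.6) after, so it travelled √(0.9² + 1.2²) ≈ 1.5 units.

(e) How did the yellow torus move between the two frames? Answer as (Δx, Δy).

(1.2, -1.2)

From the two frames, the yellow torus sits at roughly (3.9, 5.3) before and (5.1, 4.1) after.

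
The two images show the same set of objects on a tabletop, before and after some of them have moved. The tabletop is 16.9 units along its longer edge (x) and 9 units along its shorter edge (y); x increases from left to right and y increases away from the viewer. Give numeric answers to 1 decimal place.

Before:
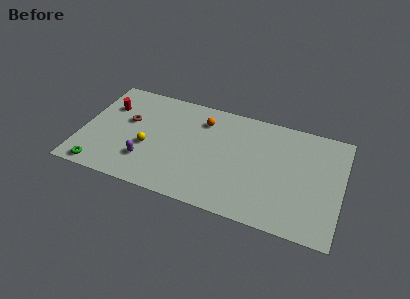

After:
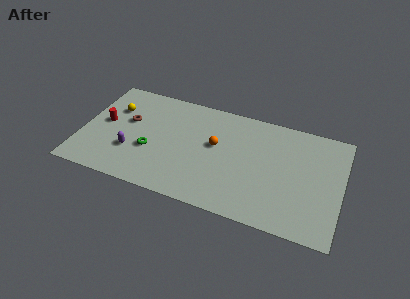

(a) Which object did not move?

the brown torus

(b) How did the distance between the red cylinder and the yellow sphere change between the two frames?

-2.5

The distance was about 4.0 in the first image and 1.5 in the second, so they moved 2.5 units closer together.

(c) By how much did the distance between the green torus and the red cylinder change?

-1.9

The distance was about 5.4 in the first image and 3.5 in the second, so they moved 1.9 units closer together.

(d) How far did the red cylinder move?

1.5

From (1.5, 6.3) to (1.4, 4.8), the red cylinder covered √(0.1² + 1.5²) ≈ 1.5 units.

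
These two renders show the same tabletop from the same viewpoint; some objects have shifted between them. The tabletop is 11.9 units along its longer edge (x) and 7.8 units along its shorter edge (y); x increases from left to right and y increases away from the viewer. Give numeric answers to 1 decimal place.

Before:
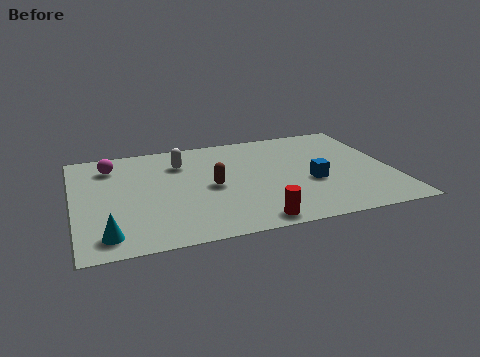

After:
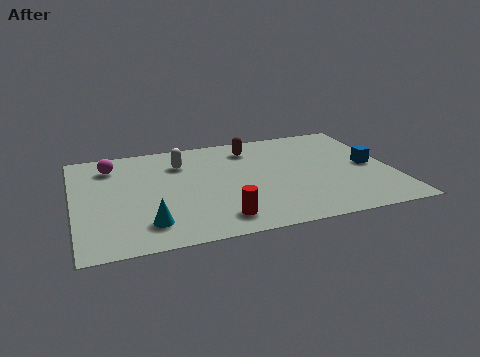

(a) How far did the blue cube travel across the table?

2.4

The blue cube was near (8.8, 3.1) before and (11.1, 3.8) after, so it travelled √(2.3² + 0.7²) ≈ 2.4 units.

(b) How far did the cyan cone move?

1.6

The cyan cone was near (1.1, 1.2) before and (2.6, 1.6) after, so it travelled √(1.5² + 0.4²) ≈ 1.6 units.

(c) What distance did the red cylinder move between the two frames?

1.3

From (6.4, 0.8) to (5.2, 1.3), the red cylinder covered √(1.2² + 0.5²) ≈ 1.3 units.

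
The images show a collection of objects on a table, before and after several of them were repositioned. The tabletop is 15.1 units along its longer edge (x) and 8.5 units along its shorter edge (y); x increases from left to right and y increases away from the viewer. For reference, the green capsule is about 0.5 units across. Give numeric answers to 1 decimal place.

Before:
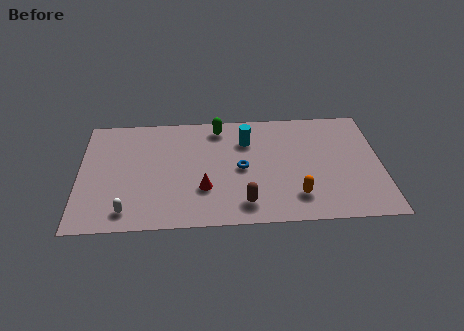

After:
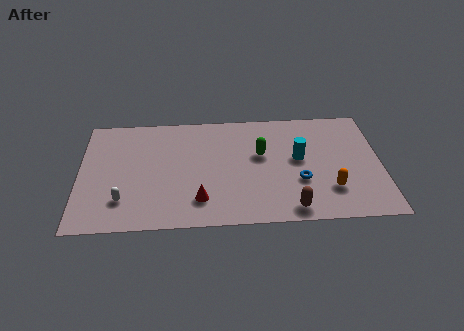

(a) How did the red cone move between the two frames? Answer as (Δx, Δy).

(-0.2, -0.8)

The red cone started near (6.2, 2.7) and ended near (6.0, 1.9).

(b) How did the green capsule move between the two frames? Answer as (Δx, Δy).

(2.1, -2.2)

The green capsule was at about (7.0, 7.3) and moved to about (9.1, 5.1).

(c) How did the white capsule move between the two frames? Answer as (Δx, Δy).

(-0.2, 0.8)

The white capsule started near (2.4, 1.3) and ended near (2.2, 2.1).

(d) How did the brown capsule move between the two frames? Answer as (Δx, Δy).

(2.3, -0.5)

From the two frames, the brown capsule sits at roughly (8.2, 1.5) before and (10.5, 1.0) after.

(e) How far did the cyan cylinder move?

3.0

The cyan cylinder was near (8.4, 6.2) before and (11.0, 4.7) after, so it travelled √(2.6² + 1.5²) ≈ 3.0 units.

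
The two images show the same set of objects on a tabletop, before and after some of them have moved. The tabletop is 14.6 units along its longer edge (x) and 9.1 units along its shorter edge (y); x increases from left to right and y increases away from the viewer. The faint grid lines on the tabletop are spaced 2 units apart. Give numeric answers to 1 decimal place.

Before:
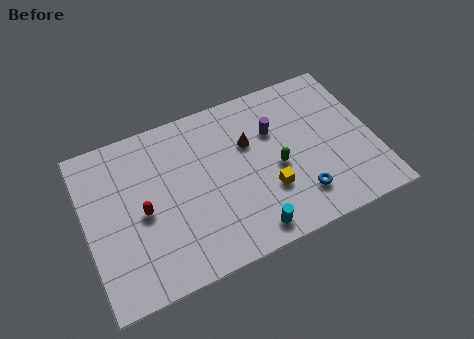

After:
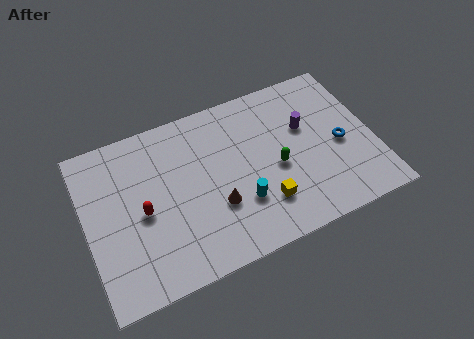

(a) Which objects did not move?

the red capsule and the green capsule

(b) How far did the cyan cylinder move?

1.7

The cyan cylinder was near (7.8, 1.1) before and (7.6, 2.8) after, so it travelled √(0.2² + 1.7²) ≈ 1.7 units.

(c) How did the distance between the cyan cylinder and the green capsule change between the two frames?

-1.1

Before: roughly 3.4 units apart; after: 2.3. That's 1.1 units closer together.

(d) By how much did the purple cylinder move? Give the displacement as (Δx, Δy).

(1.6, -0.4)

The purple cylinder was at about (9.7, 6.1) and moved to about (11.3, 5.7).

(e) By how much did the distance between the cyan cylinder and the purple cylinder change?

-0.6

They were about 5.3 units apart before and 4.7 after — 0.6 units closer together.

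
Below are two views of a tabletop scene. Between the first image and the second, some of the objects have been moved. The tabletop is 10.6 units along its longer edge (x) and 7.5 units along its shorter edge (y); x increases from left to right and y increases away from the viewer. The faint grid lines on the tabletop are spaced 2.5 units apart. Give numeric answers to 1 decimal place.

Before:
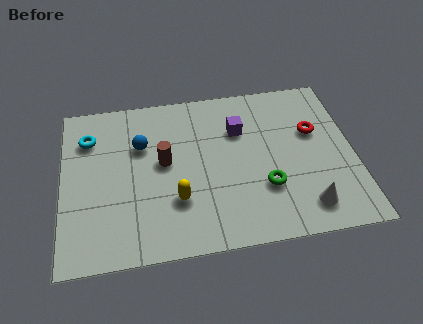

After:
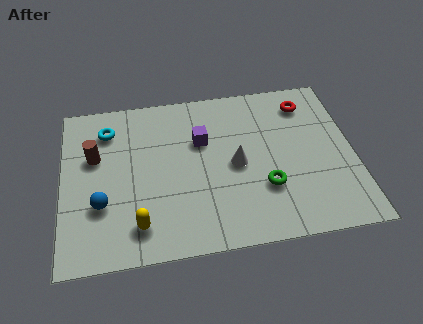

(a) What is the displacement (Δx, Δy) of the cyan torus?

(0.7, 0.3)

The cyan torus started near (1.0, 5.6) and ended near (1.7, 5.9).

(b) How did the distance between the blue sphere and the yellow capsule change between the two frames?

-1.3

The distance was about 3.0 in the first image and 1.7 in the second, so they moved 1.3 units closer together.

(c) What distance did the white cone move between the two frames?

3.3

The white cone was near (8.7, 1.3) before and (6.3, 3.6) after, so it travelled √(2.4² + 2.3²) ≈ 3.3 units.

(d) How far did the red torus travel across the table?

1.4

The red torus moved from about (9.2, 4.7) to (9.0, 6.1), a distance of √(0.2² + 1.4²) ≈ 1.4.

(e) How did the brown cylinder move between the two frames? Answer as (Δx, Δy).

(-2.5, 0.6)

From the two frames, the brown cylinder sits at roughly (3.7, 4.1) before and (1.2, 4.7) after.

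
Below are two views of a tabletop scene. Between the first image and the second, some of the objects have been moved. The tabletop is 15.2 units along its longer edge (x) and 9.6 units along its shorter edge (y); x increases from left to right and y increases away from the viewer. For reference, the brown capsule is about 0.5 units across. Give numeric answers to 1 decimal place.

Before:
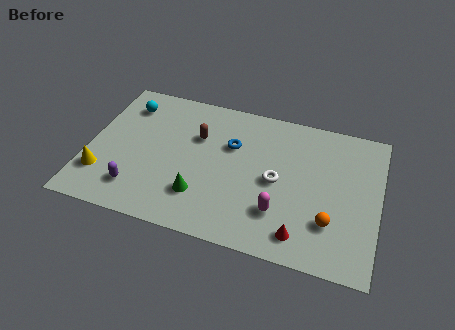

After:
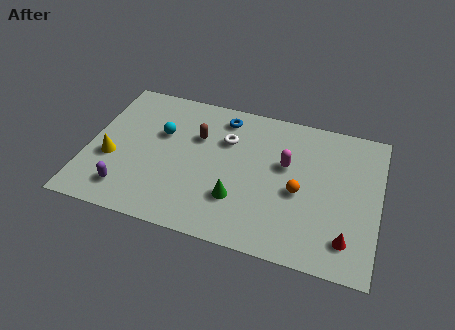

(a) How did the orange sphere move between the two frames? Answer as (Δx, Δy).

(-1.7, 1.5)

The orange sphere started near (12.8, 2.7) and ended near (11.1, 4.2).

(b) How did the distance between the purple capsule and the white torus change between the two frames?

-0.8

Before: roughly 7.6 units apart; after: 6.8. That's 0.8 units closer together.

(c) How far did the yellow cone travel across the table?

1.3

The yellow cone moved from about (0.9, 2.5) to (1.3, 3.7), a distance of √(0.4² + 1.2²) ≈ 1.3.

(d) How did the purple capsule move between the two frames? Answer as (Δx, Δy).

(-0.5, -0.2)

The purple capsule was at about (2.8, 2.0) and moved to about (2.3, 1.8).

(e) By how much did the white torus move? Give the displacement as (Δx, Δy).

(-2.8, 2.0)

From the two frames, the white torus sits at roughly (9.9, 4.6) before and (7.1, 6.6) after.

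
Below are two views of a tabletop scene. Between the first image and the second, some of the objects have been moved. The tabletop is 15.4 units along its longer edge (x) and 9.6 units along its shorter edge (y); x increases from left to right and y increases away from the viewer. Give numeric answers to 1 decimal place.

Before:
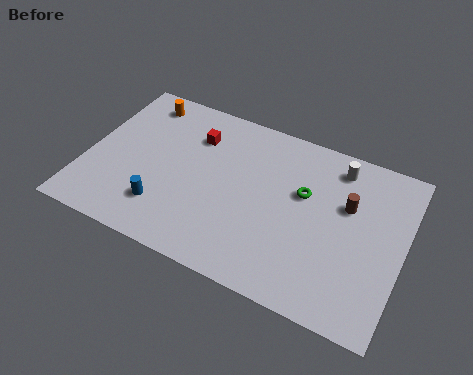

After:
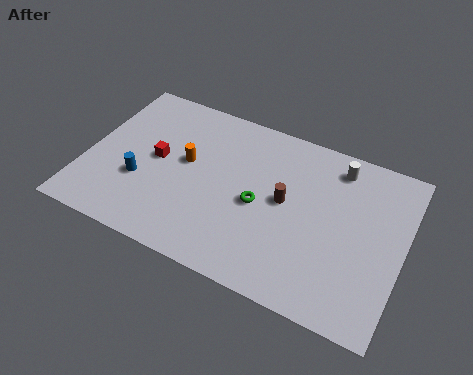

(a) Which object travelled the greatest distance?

the orange cylinder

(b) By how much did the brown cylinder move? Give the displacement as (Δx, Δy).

(-2.9, -1.0)

From the two frames, the brown cylinder sits at roughly (12.6, 6.1) before and (9.7, 5.1) after.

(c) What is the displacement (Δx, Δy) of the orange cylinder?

(2.7, -2.8)

The orange cylinder was at about (2.1, 8.2) and moved to about (4.8, 5.4).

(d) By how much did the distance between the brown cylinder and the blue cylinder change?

-2.2

They were about 9.3 units apart before and 7.1 after — 2.2 units closer together.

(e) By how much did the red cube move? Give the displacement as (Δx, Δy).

(-1.6, -2.1)

From the two frames, the red cube sits at roughly (5.0, 7.1) before and (3.4, 5.0) after.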